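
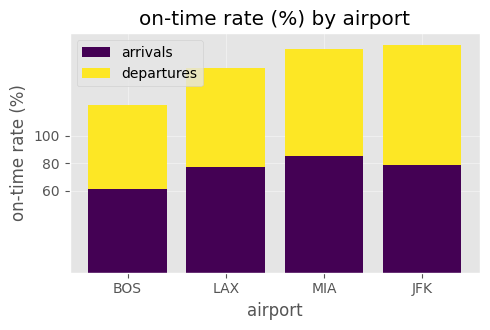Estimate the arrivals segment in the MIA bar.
≈ 80

arrivals top ≈ 80, bottom ≈ 0; segment ≈ 80.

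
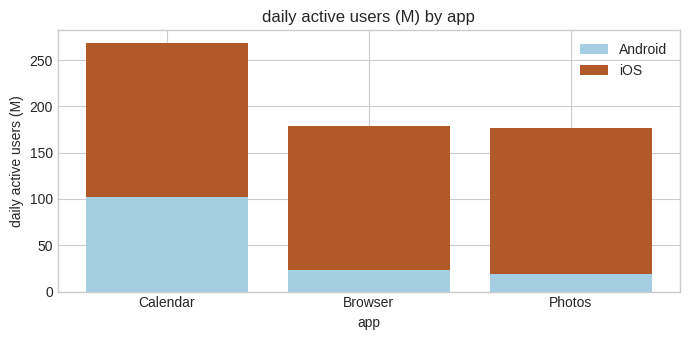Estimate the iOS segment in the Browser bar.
≈ 150

iOS top ≈ 175, bottom ≈ 25; segment ≈ 150.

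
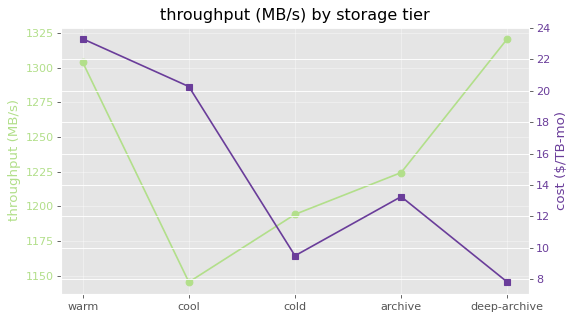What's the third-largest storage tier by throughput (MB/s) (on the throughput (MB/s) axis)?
archive

Top 4 (on the throughput (MB/s) axis): deep-archive ≈ 1320, warm ≈ 1300, archive ≈ 1220, cold ≈ 1200.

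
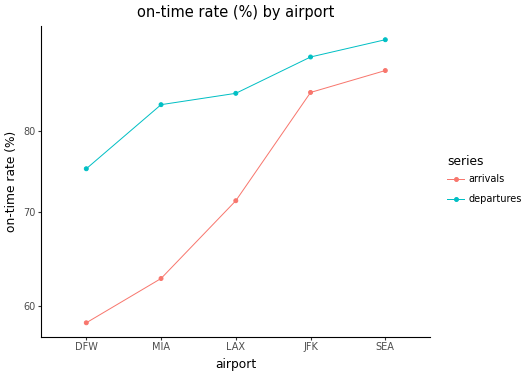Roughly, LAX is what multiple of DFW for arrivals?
LAX ≈ 70, DFW ≈ 60; 70/60 ≈ 1.17.

≈ 1.17×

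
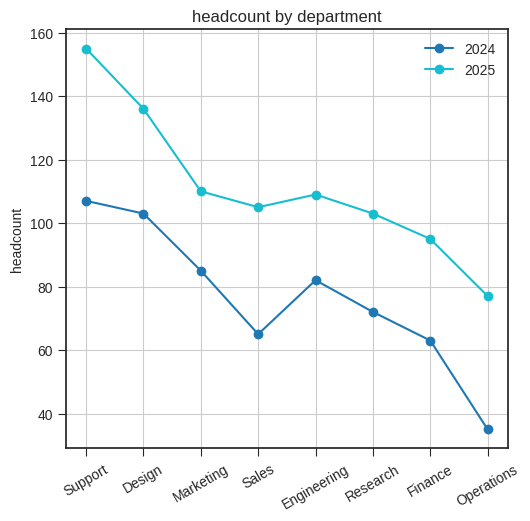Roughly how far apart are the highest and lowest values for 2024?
≈ 70

Max Support ≈ 110, min Operations ≈ 40; range ≈ 70.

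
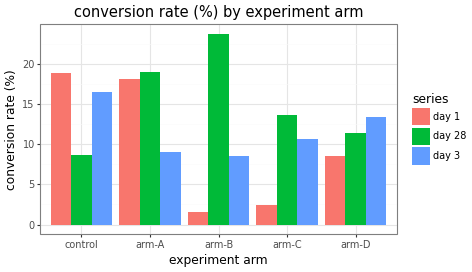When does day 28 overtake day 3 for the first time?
arm-A

control: day 28 ≈ 8 vs day 3 ≈ 16 (not yet); arm-A: day 28 ≈ 18 vs day 3 ≈ 10 (first crossover).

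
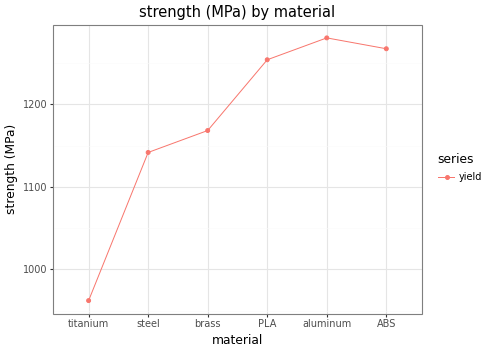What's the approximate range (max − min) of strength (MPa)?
Max aluminum ≈ 1300, min titanium ≈ 950; range ≈ 350.

≈ 350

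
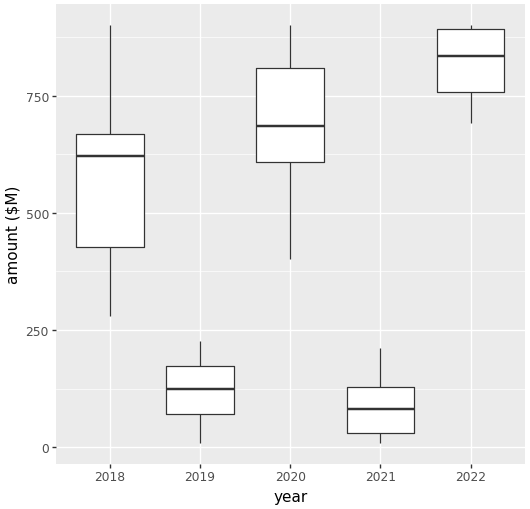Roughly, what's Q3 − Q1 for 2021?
Q3 ≈ 100, Q1 ≈ 0; IQR ≈ 100.

≈ 100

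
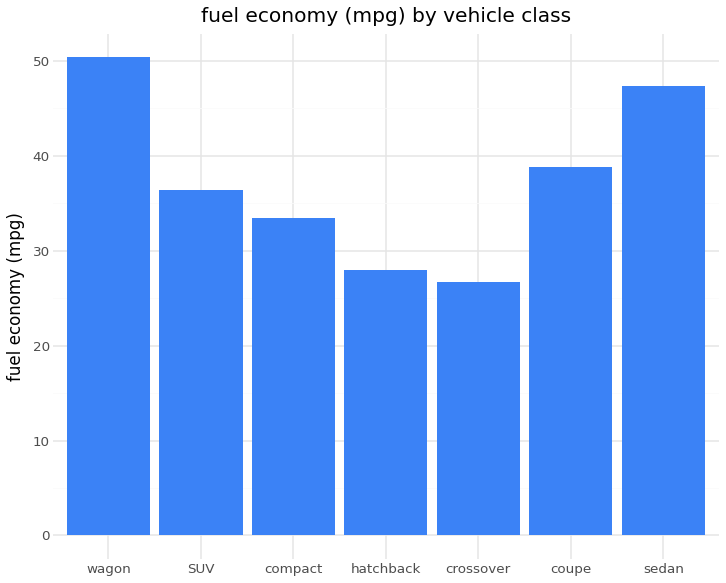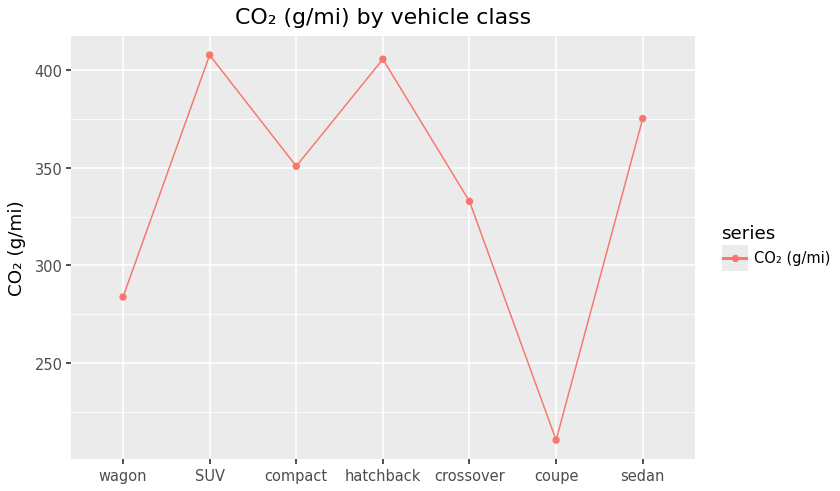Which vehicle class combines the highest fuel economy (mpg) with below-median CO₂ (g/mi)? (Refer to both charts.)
Chart 2 median CO₂ (g/mi) ≈ 350; below-median vehicle classes: wagon, crossover, coupe. Among those, wagon has the highest fuel economy (mpg) (≈ 50).

wagon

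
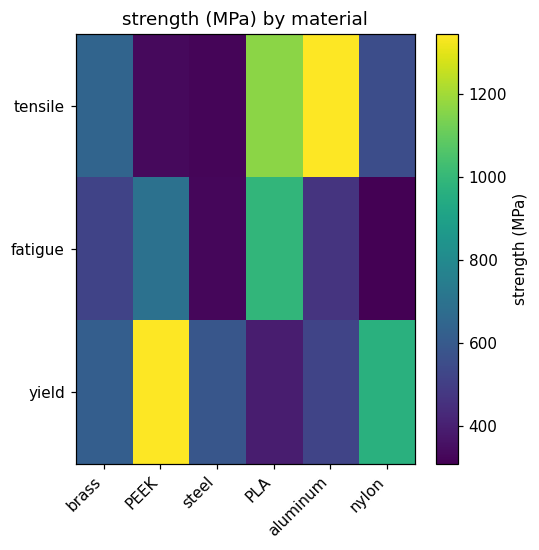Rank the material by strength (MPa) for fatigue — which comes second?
Top 3 for fatigue: PLA ≈ 1000, PEEK ≈ 700, brass ≈ 500.

PEEK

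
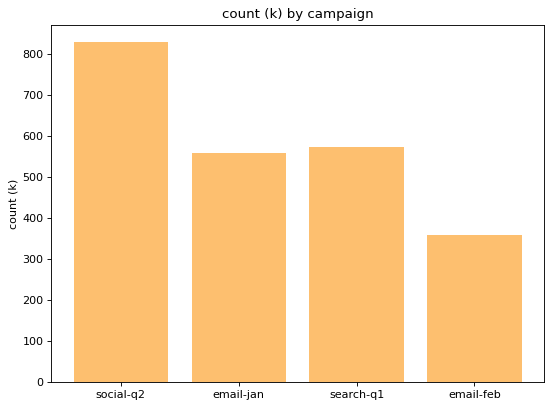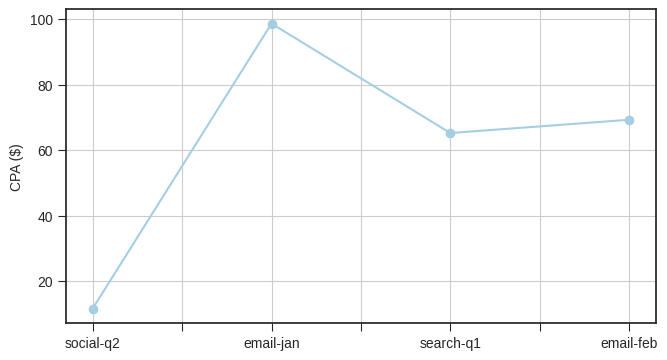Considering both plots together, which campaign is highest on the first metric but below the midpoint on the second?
Chart 2 median CPA ($) ≈ 70; below-median campaigns: social-q2, search-q1. Among those, social-q2 has the highest count (k) (≈ 800).

social-q2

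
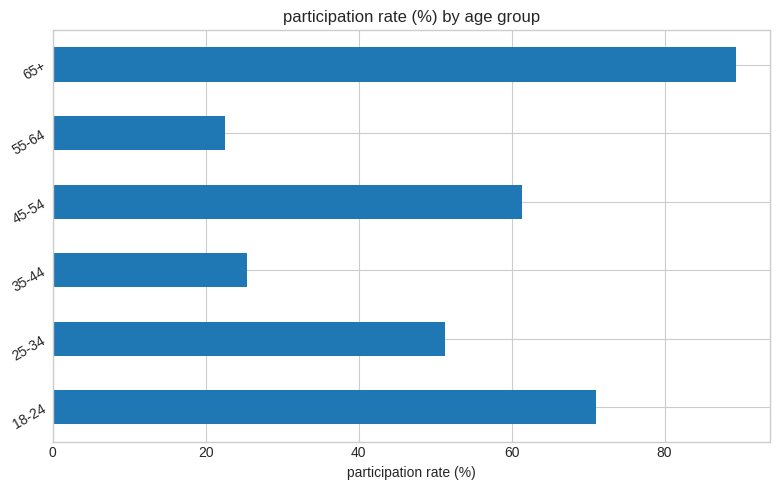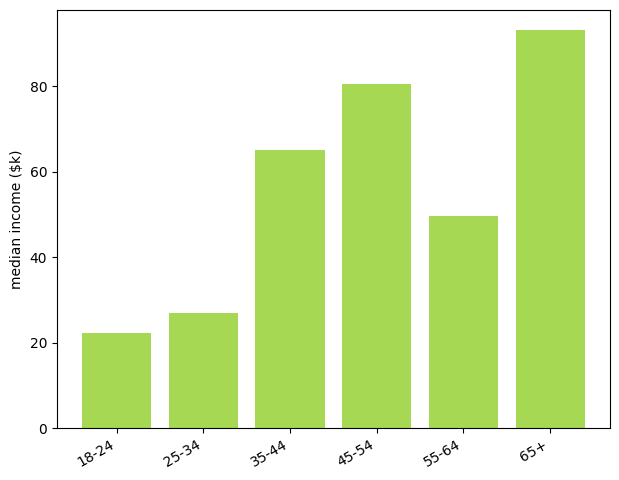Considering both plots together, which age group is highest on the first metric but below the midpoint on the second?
Chart 2 median median income ($k) ≈ 60; below-median age groups: 18-24, 25-34, 55-64. Among those, 18-24 has the highest participation rate (%) (≈ 70).

18-24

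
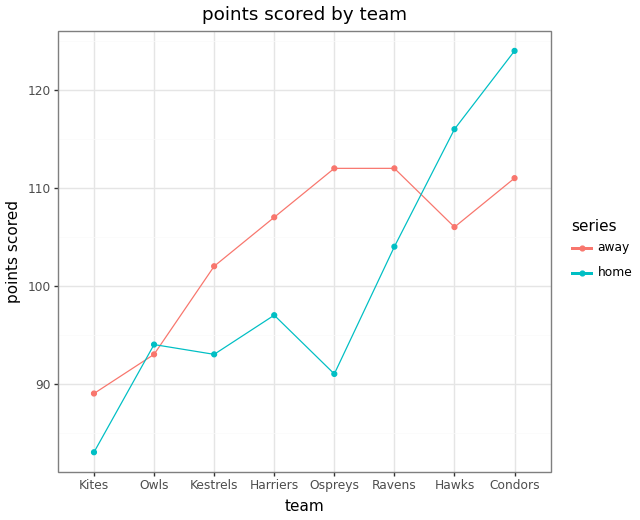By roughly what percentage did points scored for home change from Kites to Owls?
Kites ≈ 85, Owls ≈ 95; (95 − 85) / 85 ≈ +11.8%.

≈ +11.8%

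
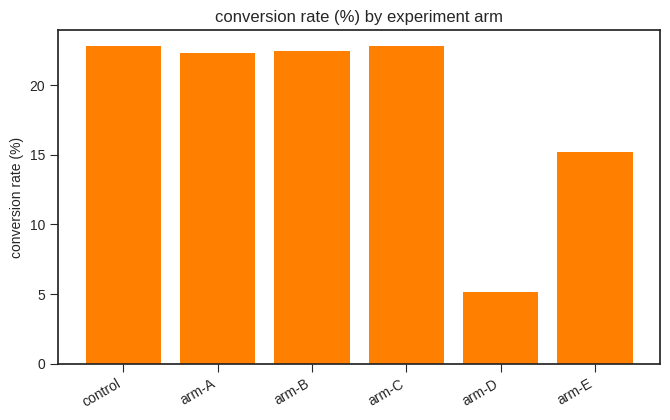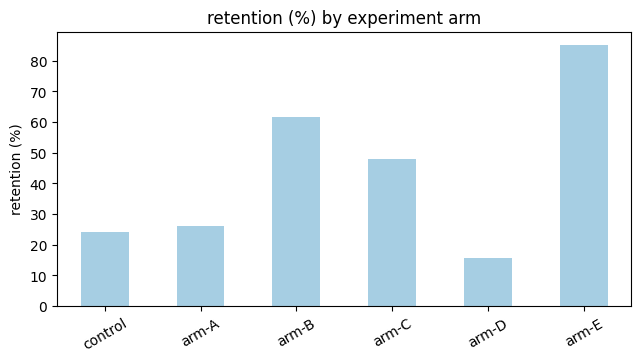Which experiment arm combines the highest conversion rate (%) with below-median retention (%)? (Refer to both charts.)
control

Chart 2 median retention (%) ≈ 40; below-median experiment arms: control, arm-A, arm-D. Among those, control has the highest conversion rate (%) (≈ 25).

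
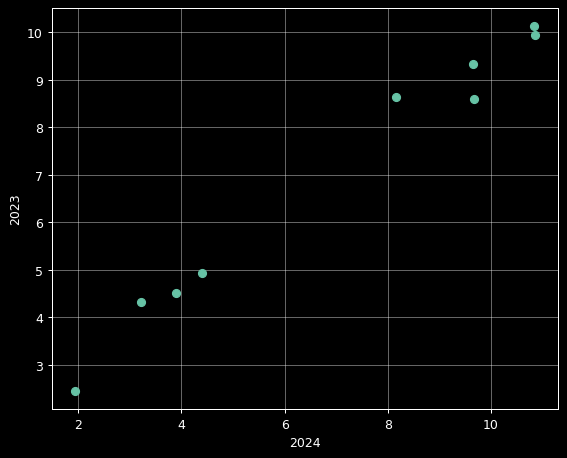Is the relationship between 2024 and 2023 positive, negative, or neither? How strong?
Points are positively correlated; strong (|r| ≈ 1.0).

positive, strong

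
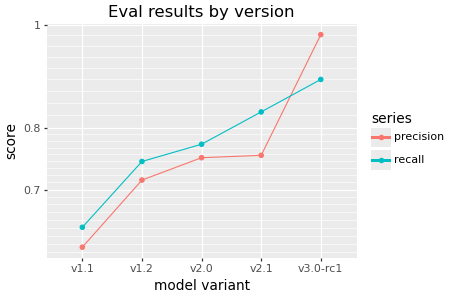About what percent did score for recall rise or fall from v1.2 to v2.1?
v1.2 ≈ 0.75, v2.1 ≈ 0.85; (0.85 − 0.75) / 0.75 ≈ +13.3%.

≈ +13.3%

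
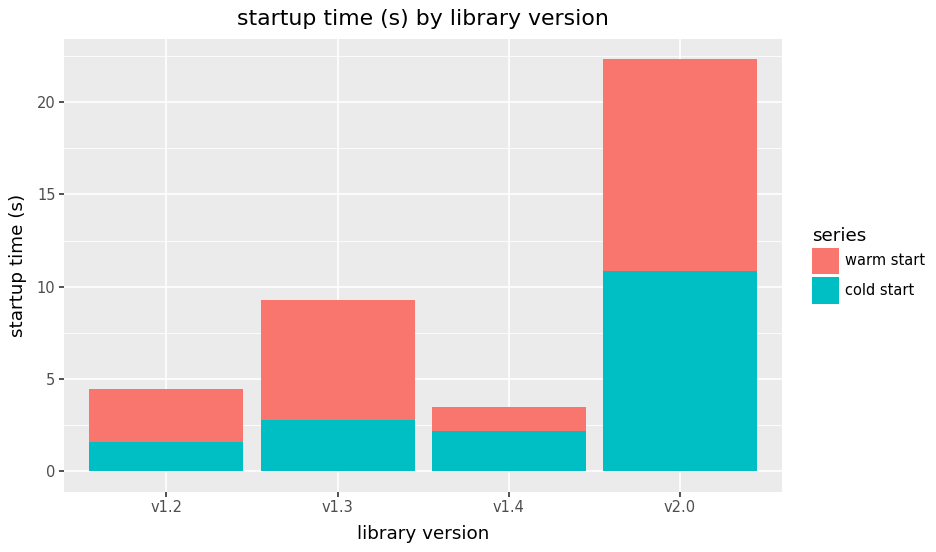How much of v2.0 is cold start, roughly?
cold start top ≈ 10, bottom ≈ 0; segment ≈ 10.

≈ 10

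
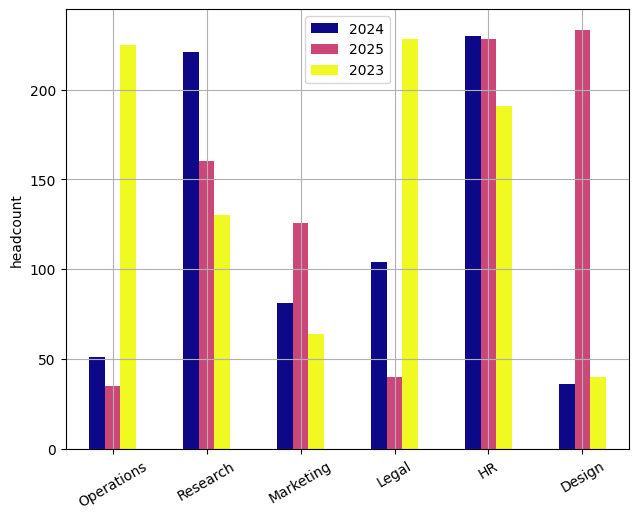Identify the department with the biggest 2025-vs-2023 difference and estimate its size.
Design, ≈ 200

Design: 2025 ≈ 240, 2023 ≈ 40 → gap ≈ 200. Next-largest (Operations) is only ≈ 180.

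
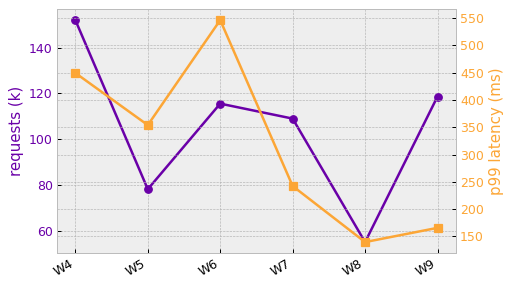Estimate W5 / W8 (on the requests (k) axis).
W5 ≈ 80, W8 ≈ 60; 80/60 ≈ 1.33.

≈ 1.33×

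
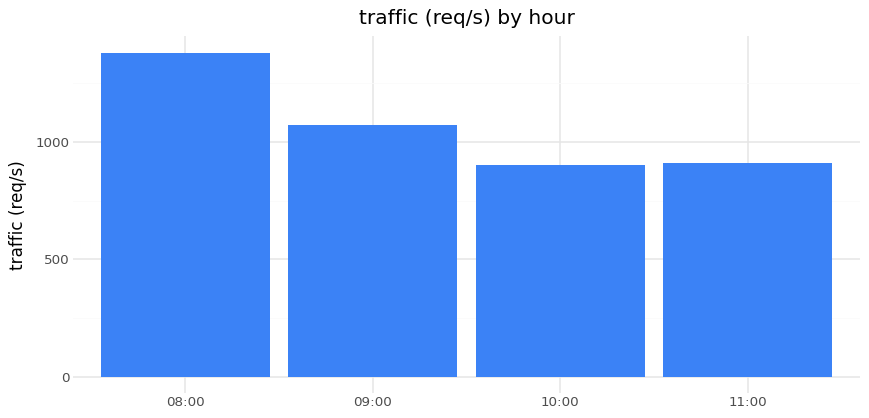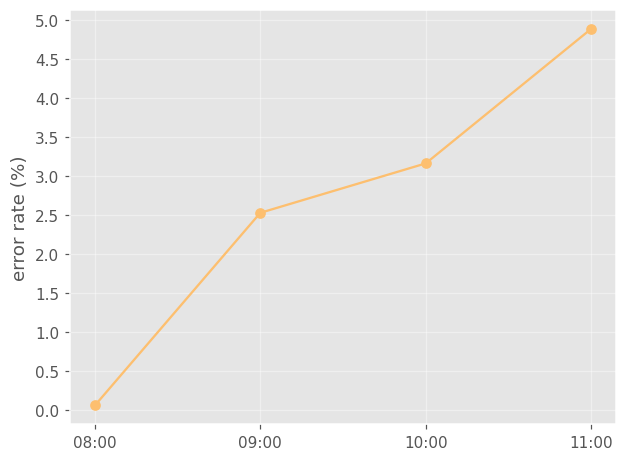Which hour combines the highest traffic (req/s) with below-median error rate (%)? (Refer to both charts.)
Chart 2 median error rate (%) ≈ 3; below-median hours: 08:00, 09:00. Among those, 08:00 has the highest traffic (req/s) (≈ 1400).

08:00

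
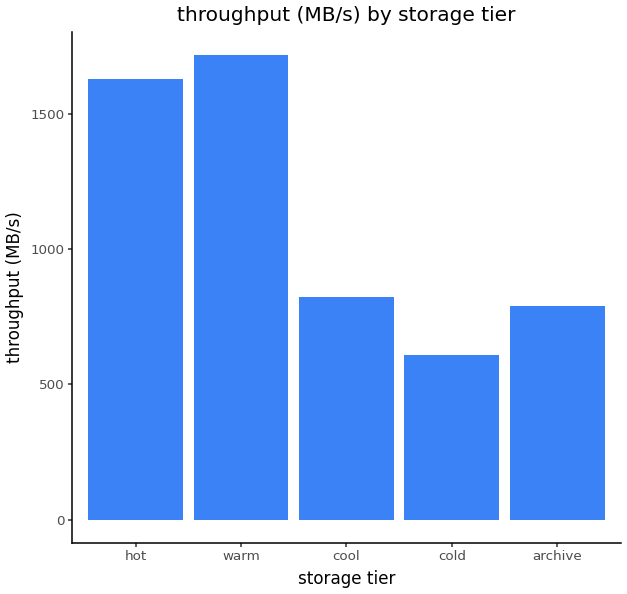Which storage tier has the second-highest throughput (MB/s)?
Top 3: warm ≈ 1800, hot ≈ 1600, cool ≈ 800.

hot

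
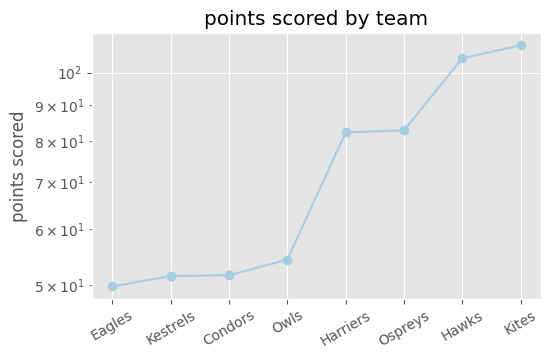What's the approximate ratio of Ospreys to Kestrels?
≈ 1.7×

Ospreys ≈ 85, Kestrels ≈ 50; 85/50 ≈ 1.7.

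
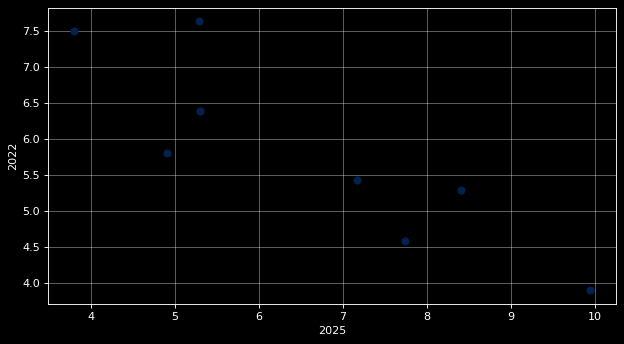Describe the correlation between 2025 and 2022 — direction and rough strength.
Points are negatively correlated; strong (|r| ≈ 0.9).

negative, strong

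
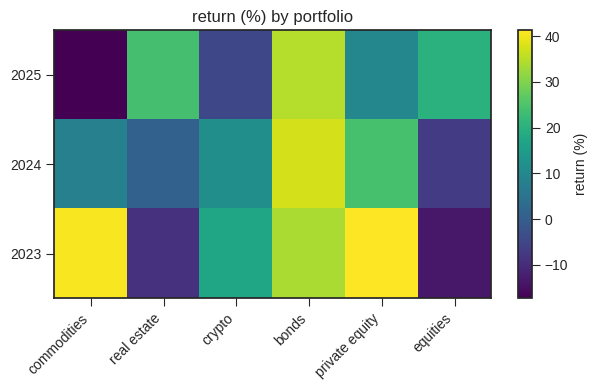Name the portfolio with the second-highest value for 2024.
Top 3 for 2024: bonds ≈ 35, private equity ≈ 25, crypto ≈ 10.

private equity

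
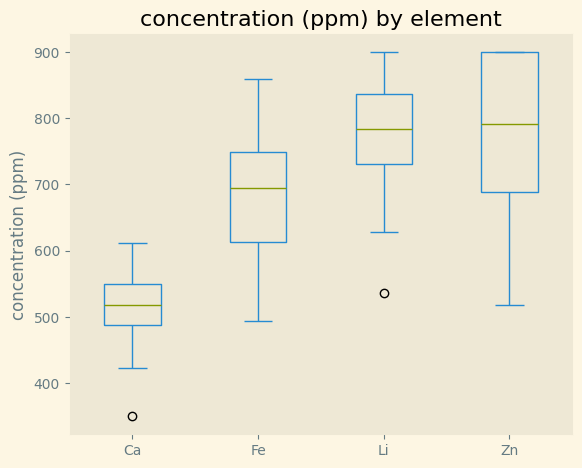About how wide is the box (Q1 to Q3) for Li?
≈ 100

Q3 ≈ 850, Q1 ≈ 750; IQR ≈ 100.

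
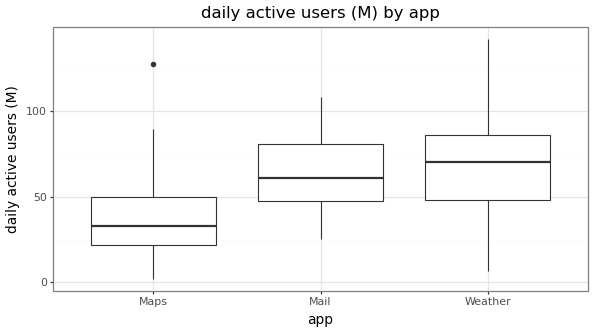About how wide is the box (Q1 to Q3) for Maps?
Q3 ≈ 50, Q1 ≈ 20; IQR ≈ 30.

≈ 30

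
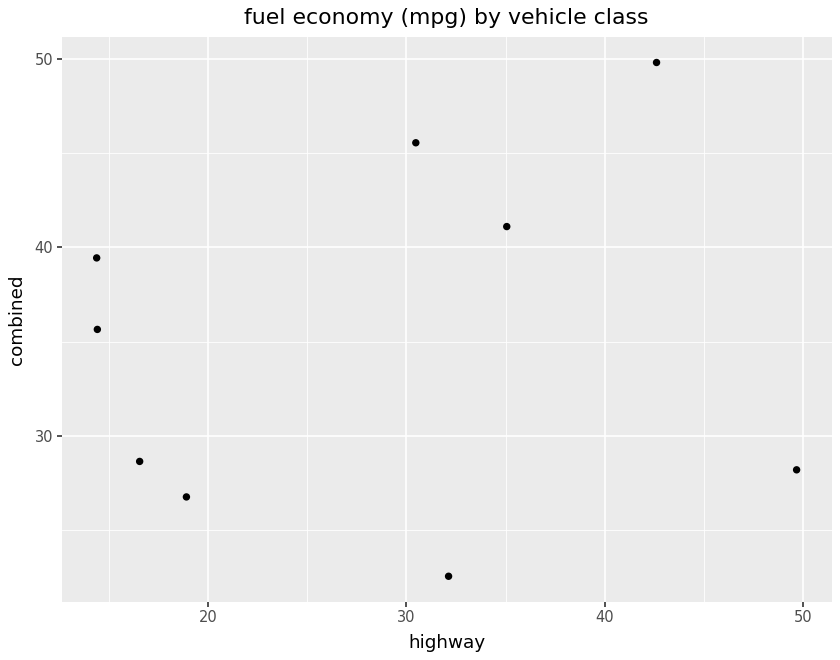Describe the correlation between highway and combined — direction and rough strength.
Points are roughly uncorrelated; weak (|r| ≈ 0.2).

no clear correlation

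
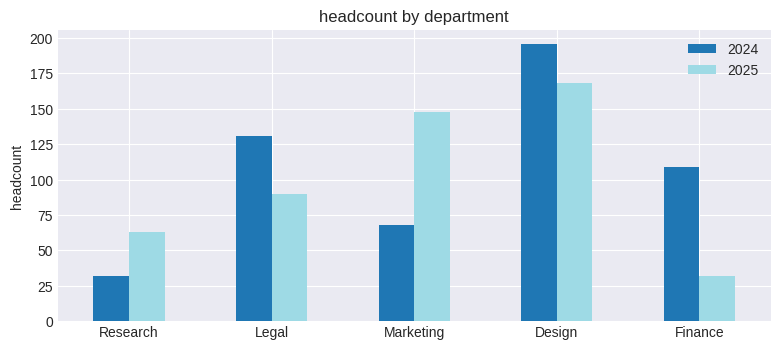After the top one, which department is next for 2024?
Legal

Top 3 for 2024: Design ≈ 200, Legal ≈ 140, Finance ≈ 100.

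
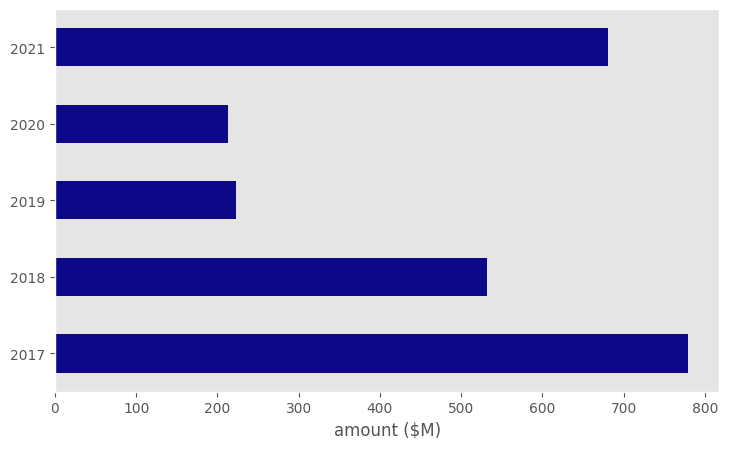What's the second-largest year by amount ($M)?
2021

Top 3: 2017 ≈ 800, 2021 ≈ 700, 2018 ≈ 500.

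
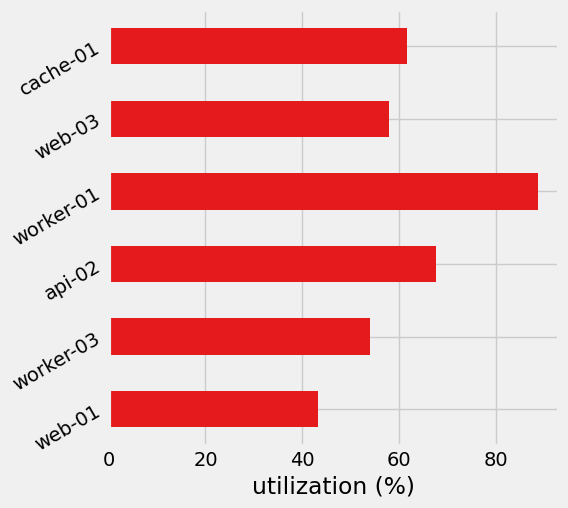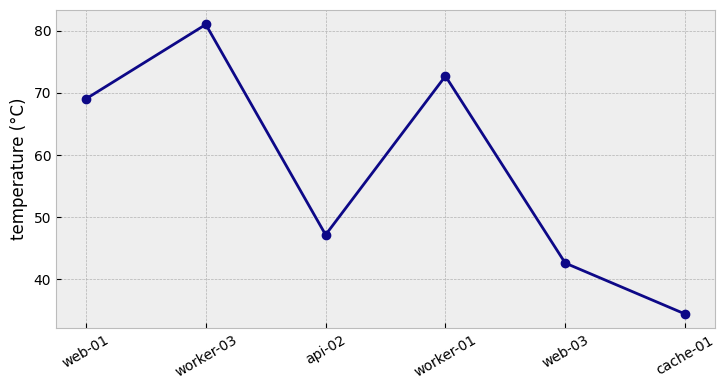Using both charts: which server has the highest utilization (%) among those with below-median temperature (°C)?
api-02

Chart 2 median temperature (°C) ≈ 60; below-median servers: api-02, web-03, cache-01. Among those, api-02 has the highest utilization (%) (≈ 70).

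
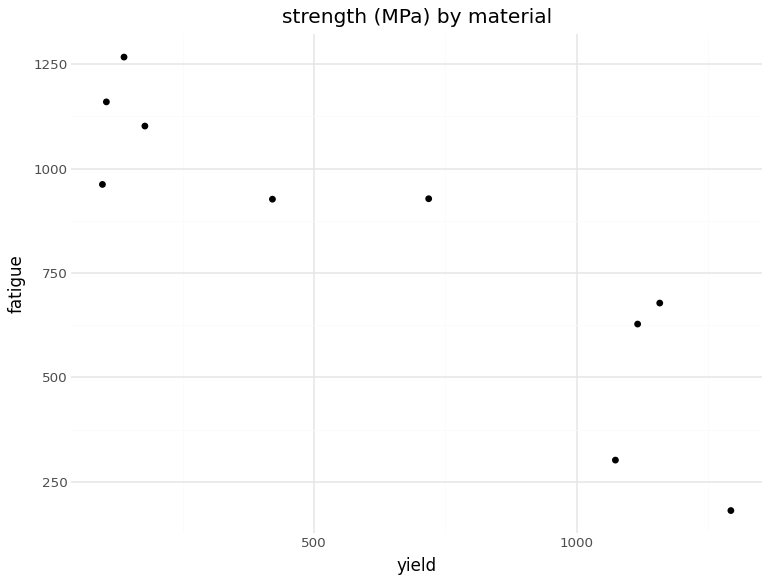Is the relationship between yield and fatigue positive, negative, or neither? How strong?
Points are negatively correlated; strong (|r| ≈ 0.9).

negative, strong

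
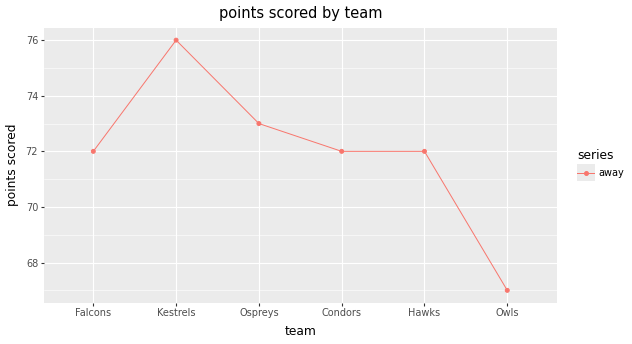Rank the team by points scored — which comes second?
Ospreys

Top 3: Kestrels ≈ 76, Ospreys ≈ 73, Hawks ≈ 72.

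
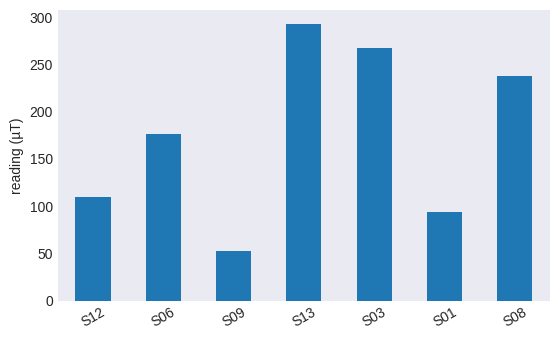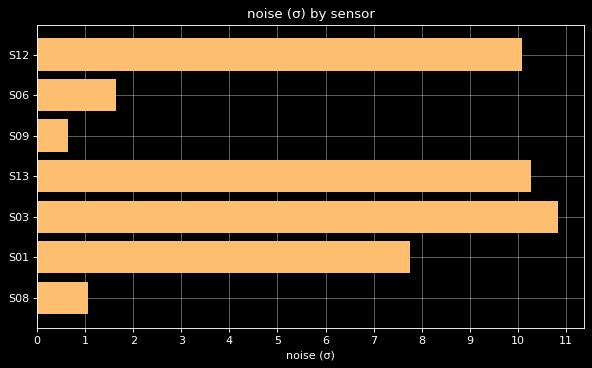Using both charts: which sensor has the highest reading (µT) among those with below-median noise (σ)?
Chart 2 median noise (σ) ≈ 8; below-median sensors: S06, S09, S08. Among those, S08 has the highest reading (µT) (≈ 250).

S08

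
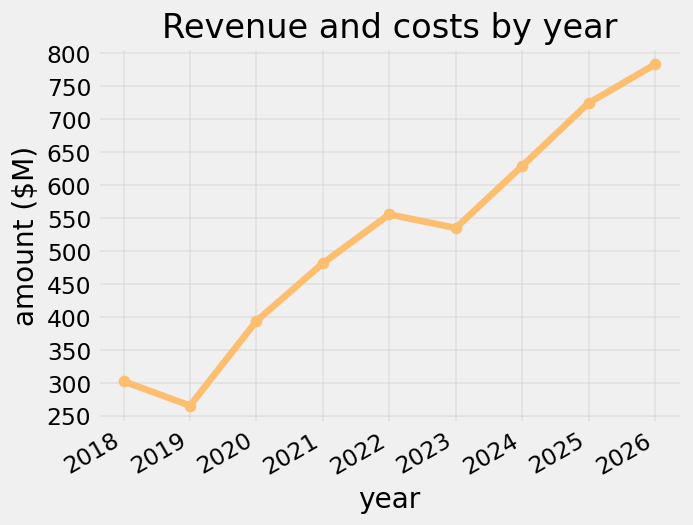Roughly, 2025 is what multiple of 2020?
≈ 1.75×

2025 ≈ 700, 2020 ≈ 400; 700/400 ≈ 1.75.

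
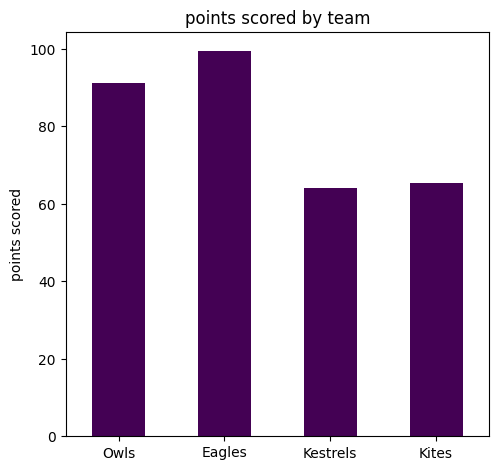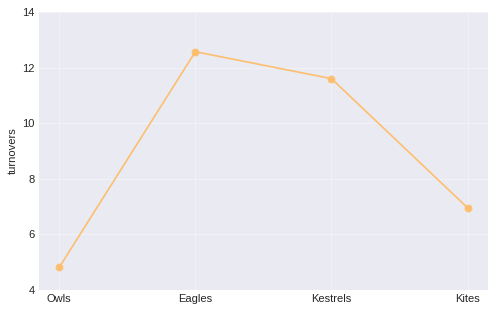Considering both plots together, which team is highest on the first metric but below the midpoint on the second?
Owls

Chart 2 median turnovers ≈ 10; below-median teams: Owls, Kites. Among those, Owls has the highest points scored (≈ 90).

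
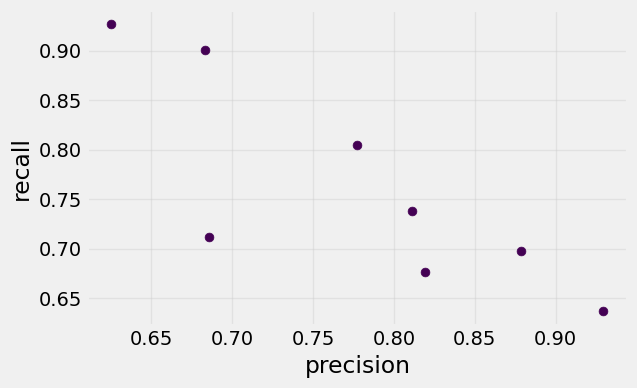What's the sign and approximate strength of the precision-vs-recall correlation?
Points are negatively correlated; strong (|r| ≈ 0.8).

negative, strong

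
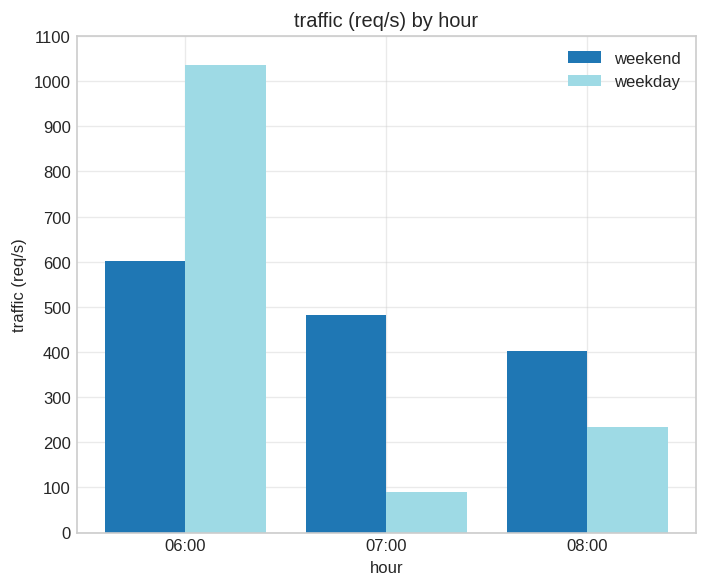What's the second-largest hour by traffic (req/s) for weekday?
08:00

Top 3 for weekday: 06:00 ≈ 1000, 08:00 ≈ 200, 07:00 ≈ 100.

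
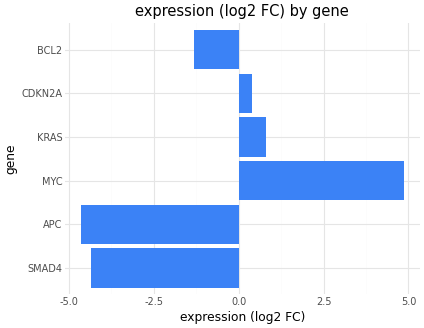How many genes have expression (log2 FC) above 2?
1

Above 2: MYC.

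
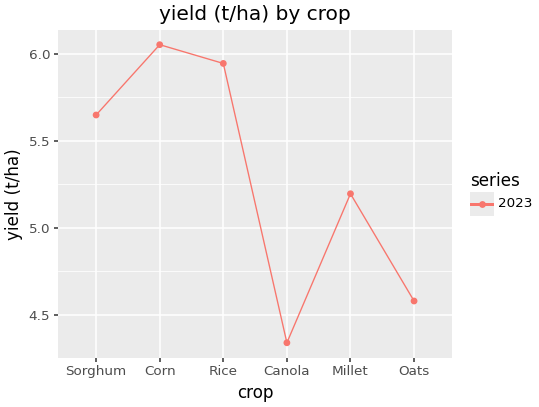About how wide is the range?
≈ 1.6

Max Corn ≈ 6.0, min Canola ≈ 4.4; range ≈ 1.6.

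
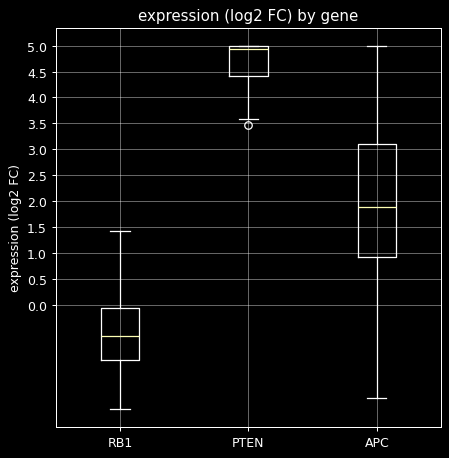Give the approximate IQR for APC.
Q3 ≈ 3.0, Q1 ≈ 1.0; IQR ≈ 2.0.

≈ 2.0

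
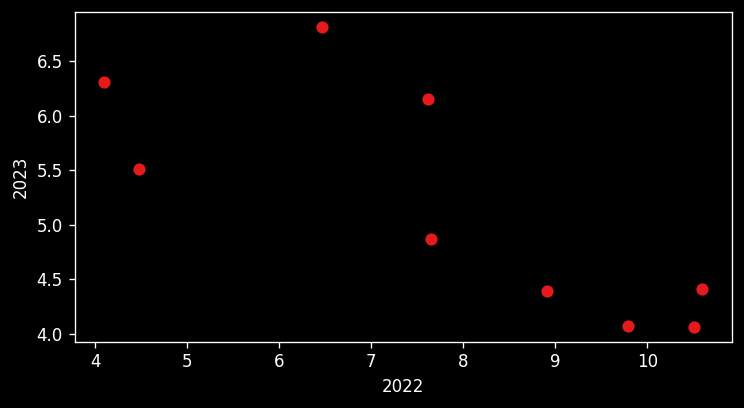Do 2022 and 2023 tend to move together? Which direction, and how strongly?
Points are negatively correlated; strong (|r| ≈ 0.8).

negative, strong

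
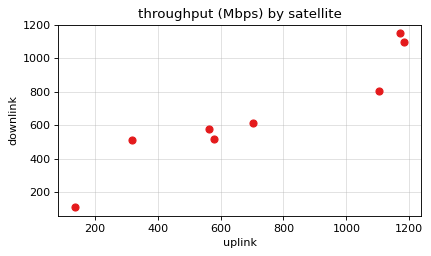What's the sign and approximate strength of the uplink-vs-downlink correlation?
Points are positively correlated; strong (|r| ≈ 0.9).

positive, strong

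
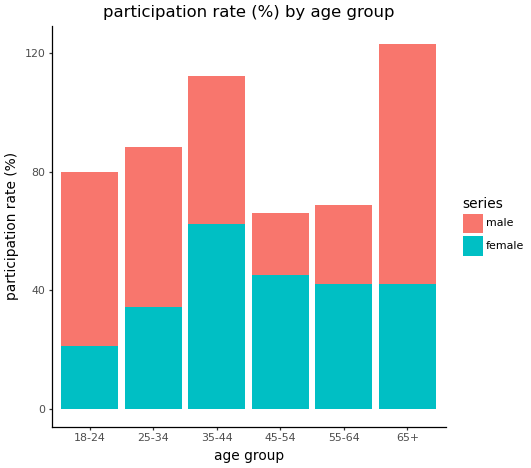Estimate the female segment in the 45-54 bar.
female top ≈ 40, bottom ≈ 0; segment ≈ 40.

≈ 40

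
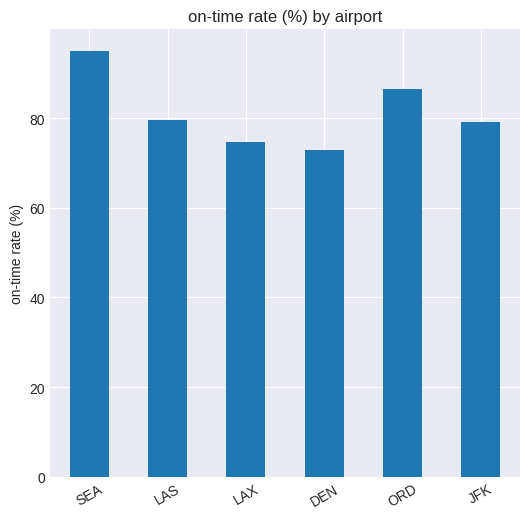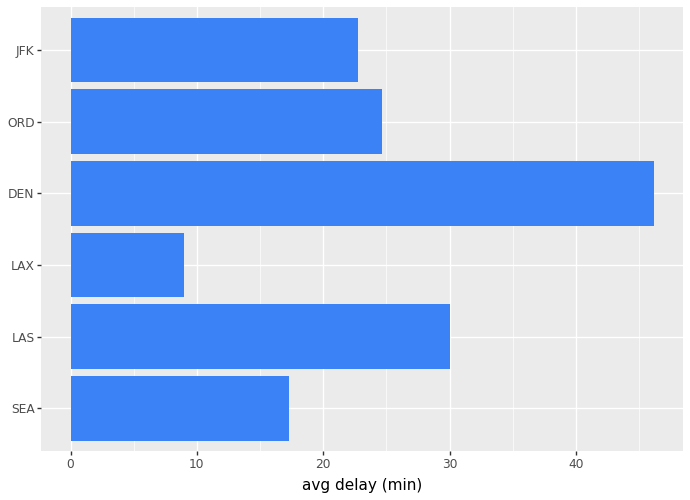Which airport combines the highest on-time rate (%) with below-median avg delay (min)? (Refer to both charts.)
Chart 2 median avg delay (min) ≈ 25; below-median airports: SEA, LAX, JFK. Among those, SEA has the highest on-time rate (%) (≈ 100).

SEA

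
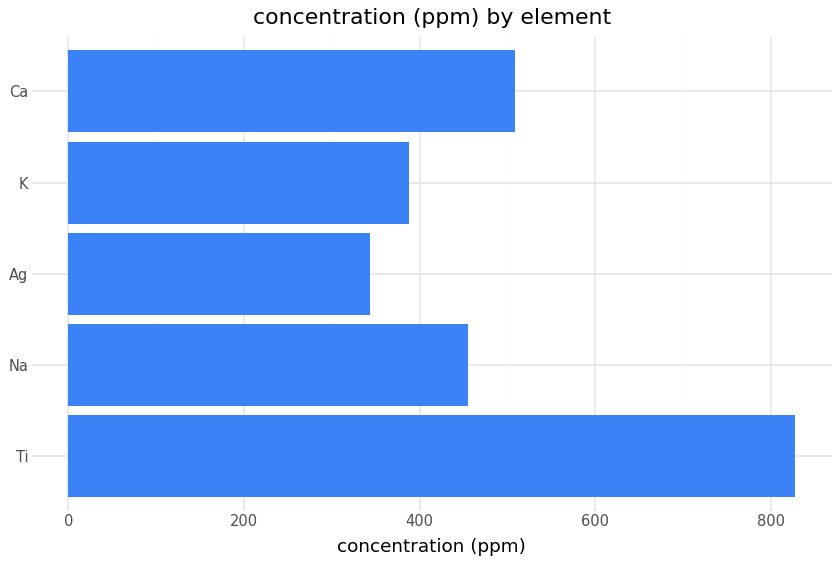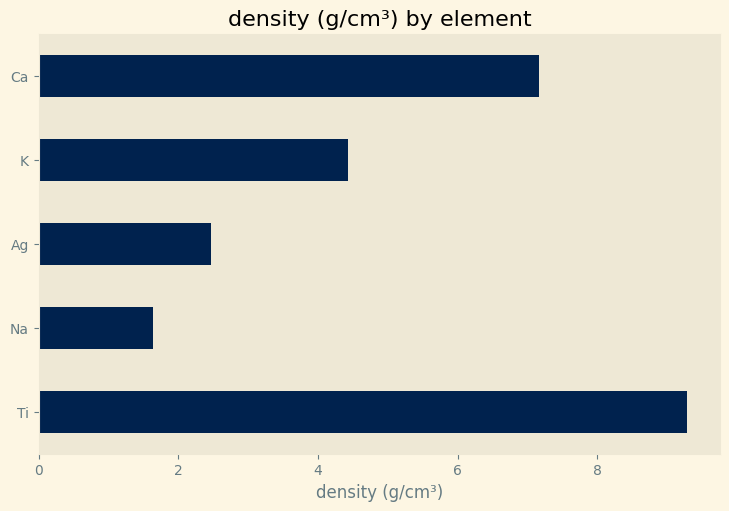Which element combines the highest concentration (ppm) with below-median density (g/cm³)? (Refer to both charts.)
Na

Chart 2 median density (g/cm³) ≈ 4; below-median elements: Na, Ag. Among those, Na has the highest concentration (ppm) (≈ 500).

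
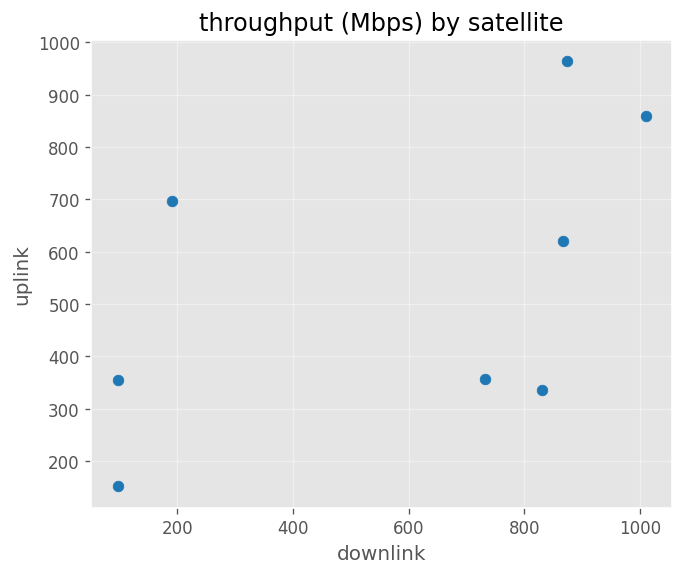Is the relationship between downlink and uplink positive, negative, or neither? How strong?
Points are positively correlated; moderate (|r| ≈ 0.5).

positive, moderate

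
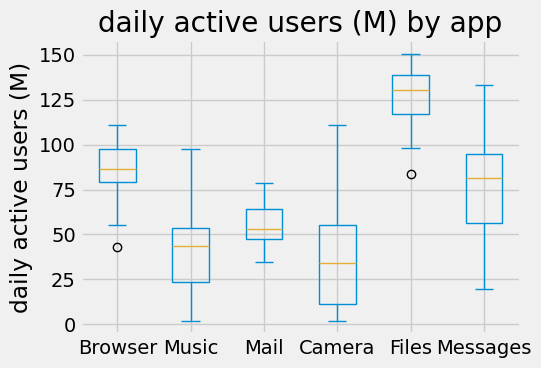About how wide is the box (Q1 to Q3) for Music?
Q3 ≈ 50, Q1 ≈ 20; IQR ≈ 30.

≈ 30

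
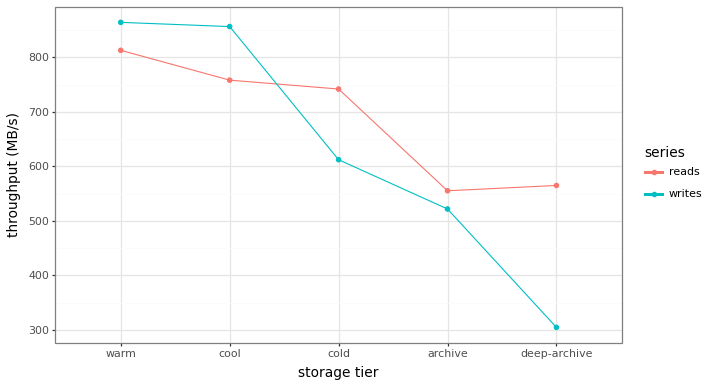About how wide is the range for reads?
≈ 250

Max warm ≈ 800, min archive ≈ 550; range ≈ 250.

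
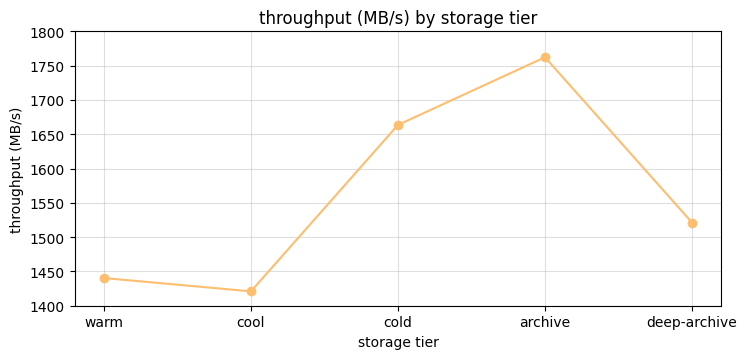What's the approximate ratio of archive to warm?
archive ≈ 1750, warm ≈ 1450; 1750/1450 ≈ 1.21.

≈ 1.21×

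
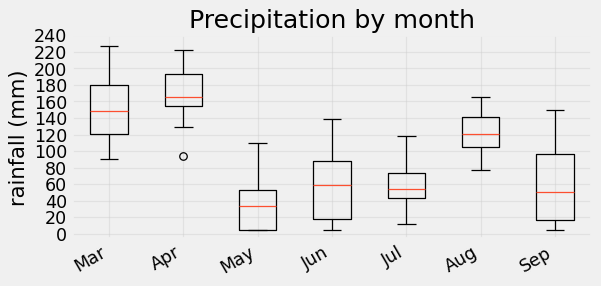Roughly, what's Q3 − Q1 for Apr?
≈ 40

Q3 ≈ 200, Q1 ≈ 160; IQR ≈ 40.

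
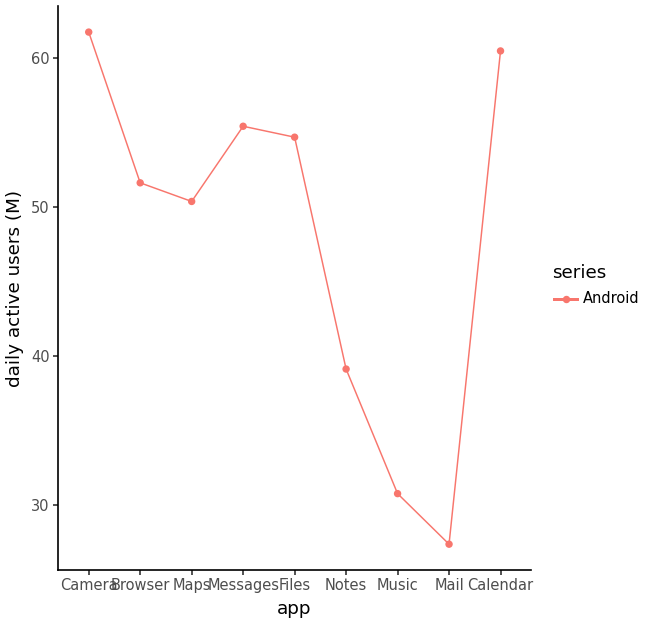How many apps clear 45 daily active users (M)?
6

Above 45: Camera, Browser, Maps, Messages, Files, Calendar.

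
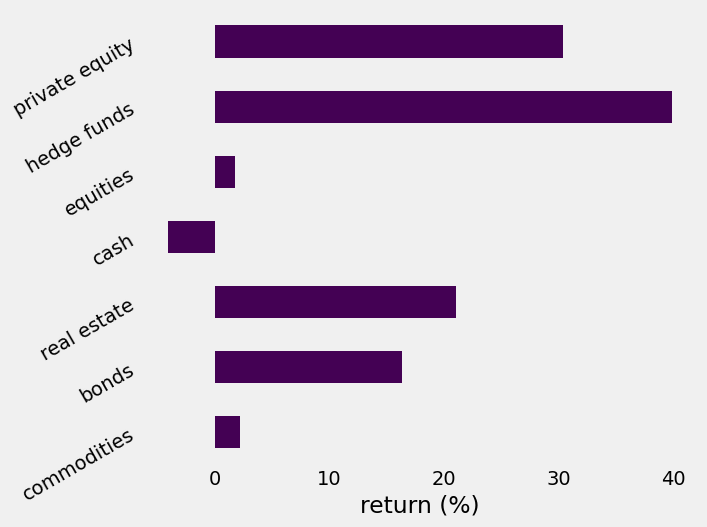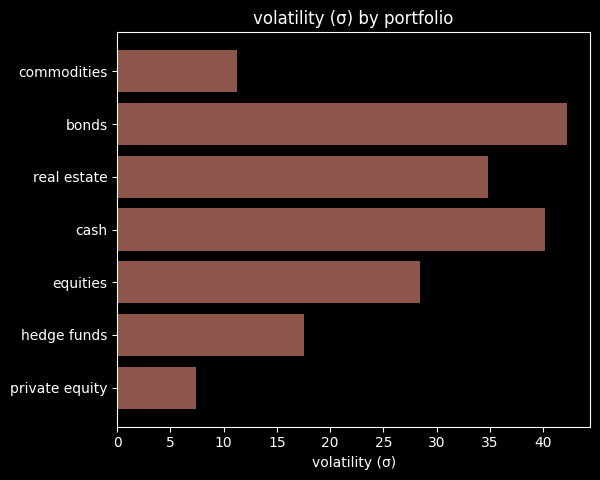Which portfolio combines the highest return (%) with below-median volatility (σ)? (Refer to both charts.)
Chart 2 median volatility (σ) ≈ 30; below-median portfolios: commodities, hedge funds, private equity. Among those, hedge funds has the highest return (%) (≈ 40).

hedge funds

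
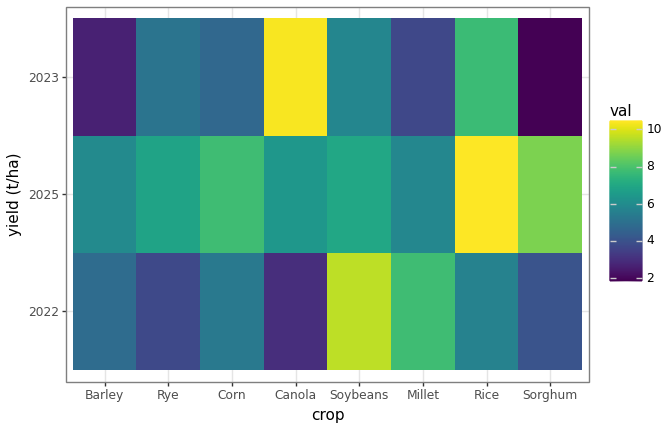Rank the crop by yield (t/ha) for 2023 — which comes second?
Rice

Top 3 for 2023: Canola ≈ 10, Rice ≈ 8, Soybeans ≈ 6.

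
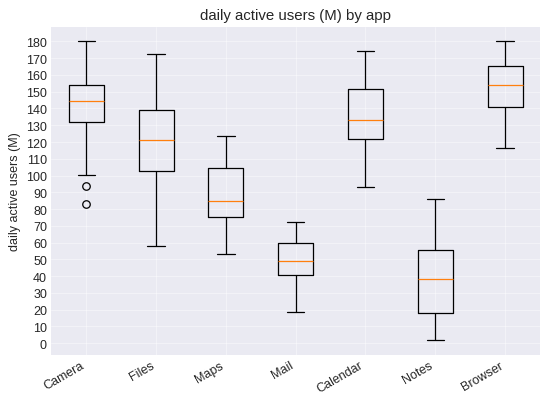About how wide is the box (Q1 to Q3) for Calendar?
≈ 30

Q3 ≈ 150, Q1 ≈ 120; IQR ≈ 30.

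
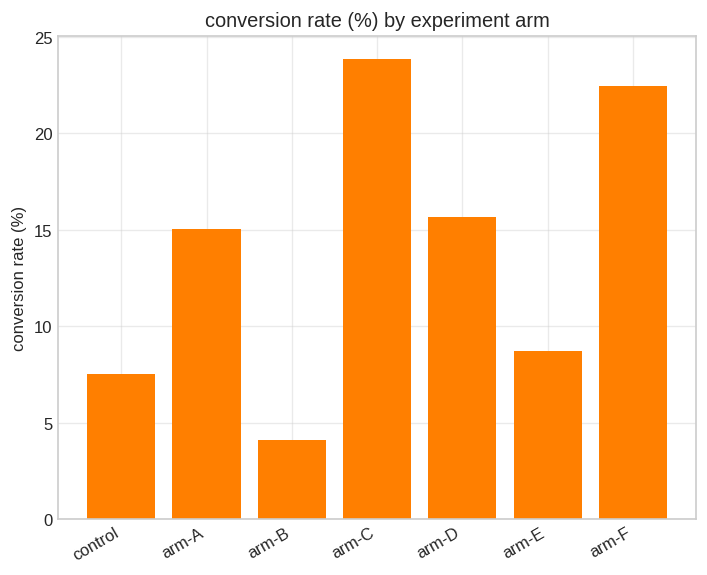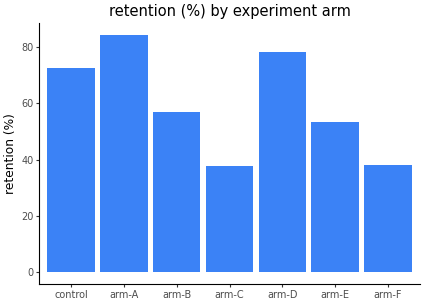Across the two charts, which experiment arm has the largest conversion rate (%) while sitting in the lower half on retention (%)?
Chart 2 median retention (%) ≈ 60; below-median experiment arms: arm-C, arm-E, arm-F. Among those, arm-C has the highest conversion rate (%) (≈ 25).

arm-C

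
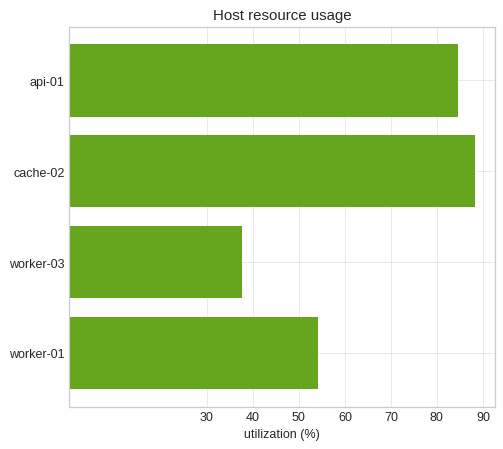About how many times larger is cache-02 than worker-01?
cache-02 ≈ 90, worker-01 ≈ 50; 90/50 ≈ 1.8.

≈ 1.8×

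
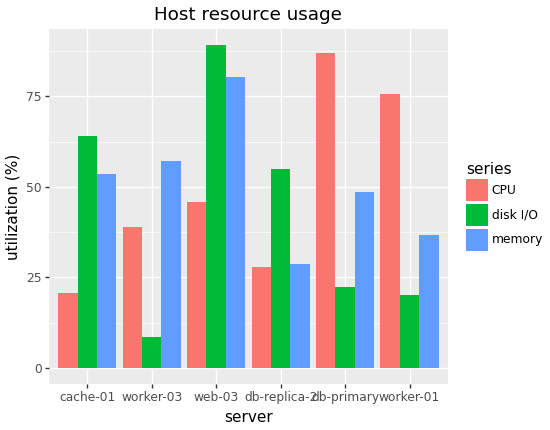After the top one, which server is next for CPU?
Top 3 for CPU: db-primary ≈ 90, worker-01 ≈ 80, web-03 ≈ 50.

worker-01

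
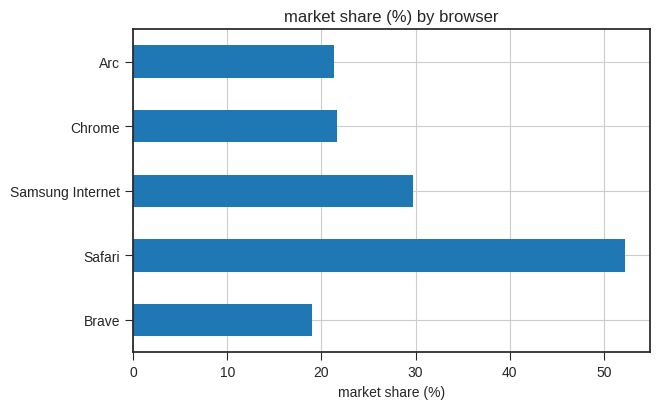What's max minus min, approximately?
Max Safari ≈ 50, min Brave ≈ 20; range ≈ 30.

≈ 30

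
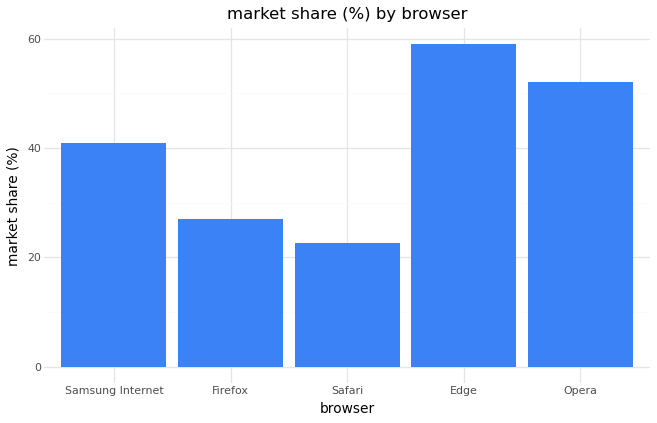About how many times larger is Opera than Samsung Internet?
Opera ≈ 50, Samsung Internet ≈ 40; 50/40 ≈ 1.25.

≈ 1.25×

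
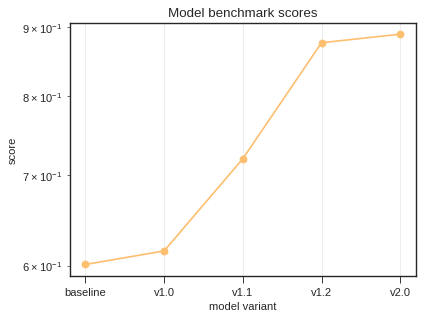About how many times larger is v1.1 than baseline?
v1.1 ≈ 0.70, baseline ≈ 0.60; 0.70/0.60 ≈ 1.17.

≈ 1.17×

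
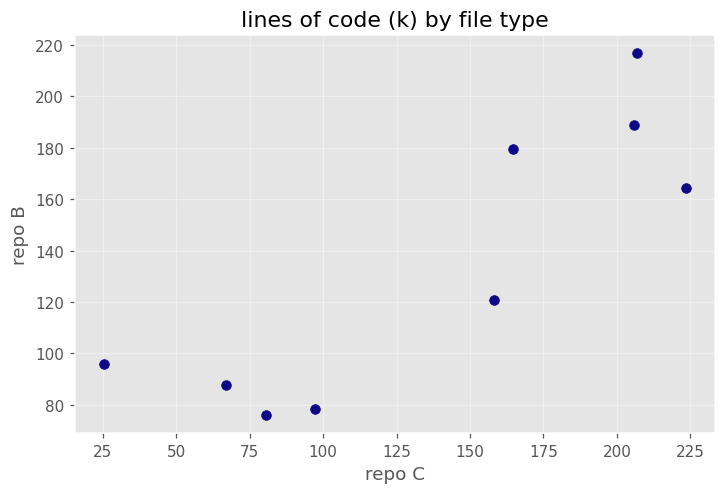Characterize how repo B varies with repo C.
Points are positively correlated; strong (|r| ≈ 0.9).

positive, strong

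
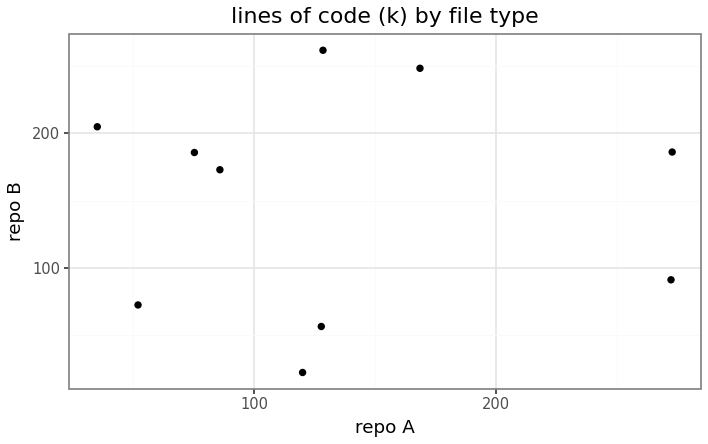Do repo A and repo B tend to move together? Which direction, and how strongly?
Points are roughly uncorrelated; weak (|r| ≈ 0.0).

no clear correlation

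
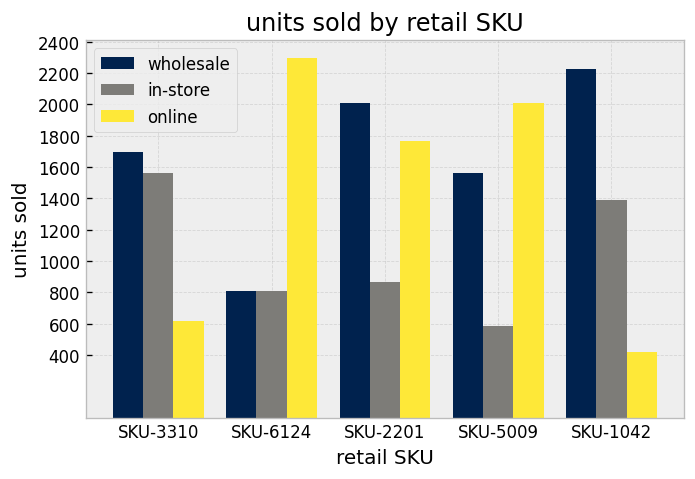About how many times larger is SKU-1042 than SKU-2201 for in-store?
≈ 1.75×

SKU-1042 ≈ 1400, SKU-2201 ≈ 800; 1400/800 ≈ 1.75.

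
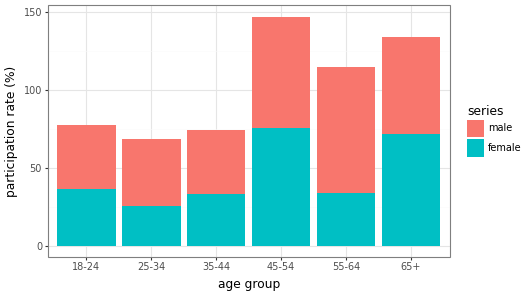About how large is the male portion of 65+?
≈ 60

male top ≈ 140, bottom ≈ 80; segment ≈ 60.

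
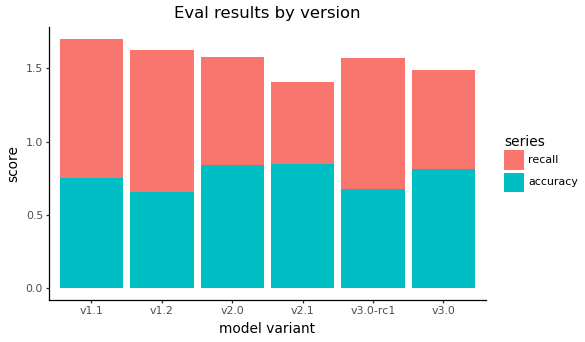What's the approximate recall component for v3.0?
≈ 0.6

recall top ≈ 1.4, bottom ≈ 0.8; segment ≈ 0.6.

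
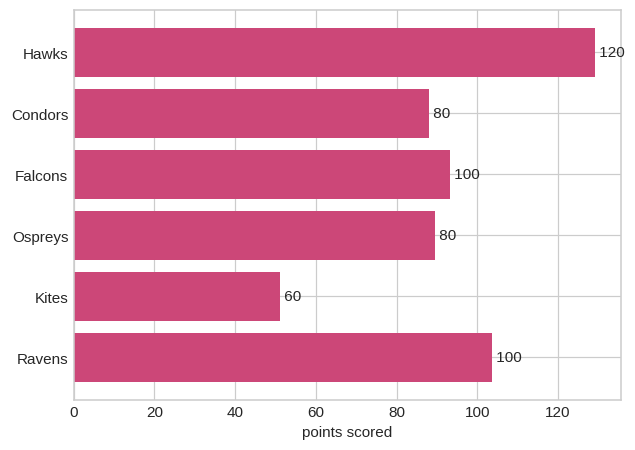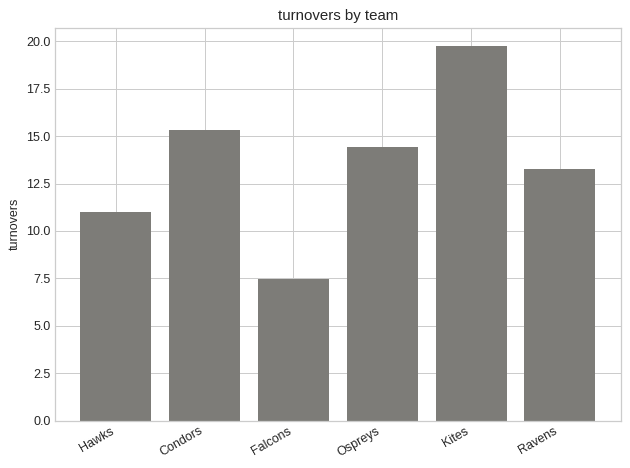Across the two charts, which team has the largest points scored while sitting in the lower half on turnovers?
Hawks

Chart 2 median turnovers ≈ 14; below-median teams: Hawks, Falcons, Ravens. Among those, Hawks has the highest points scored (≈ 120).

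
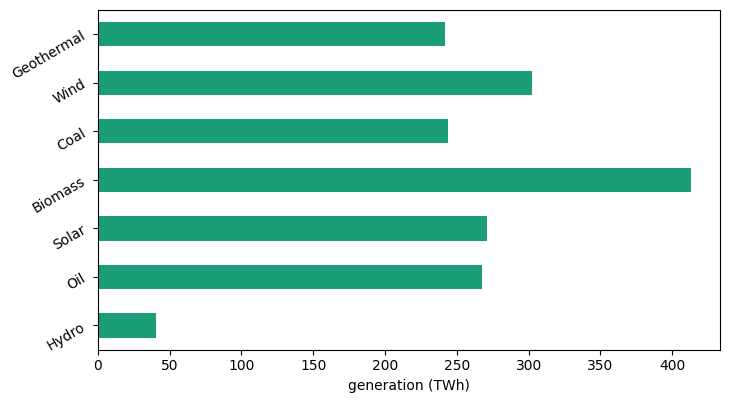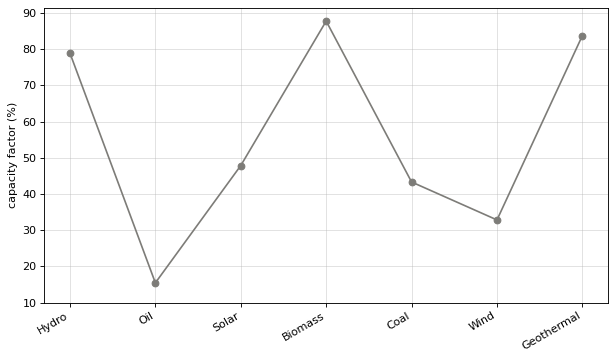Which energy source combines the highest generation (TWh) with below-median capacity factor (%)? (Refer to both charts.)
Chart 2 median capacity factor (%) ≈ 50; below-median energy sources: Oil, Coal, Wind. Among those, Wind has the highest generation (TWh) (≈ 300).

Wind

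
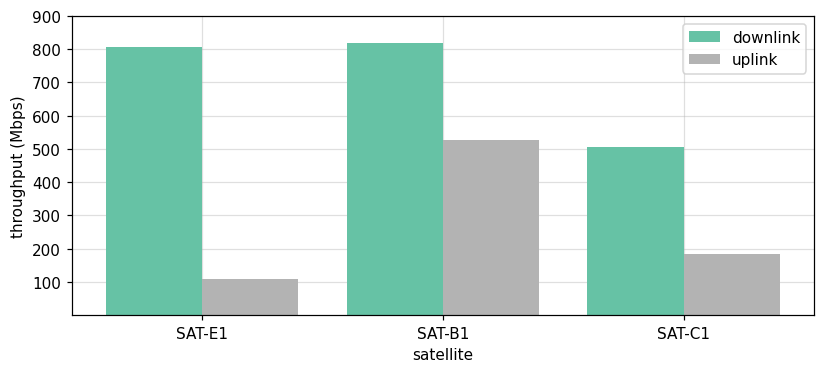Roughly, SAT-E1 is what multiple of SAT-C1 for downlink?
SAT-E1 ≈ 800, SAT-C1 ≈ 500; 800/500 ≈ 1.6.

≈ 1.6×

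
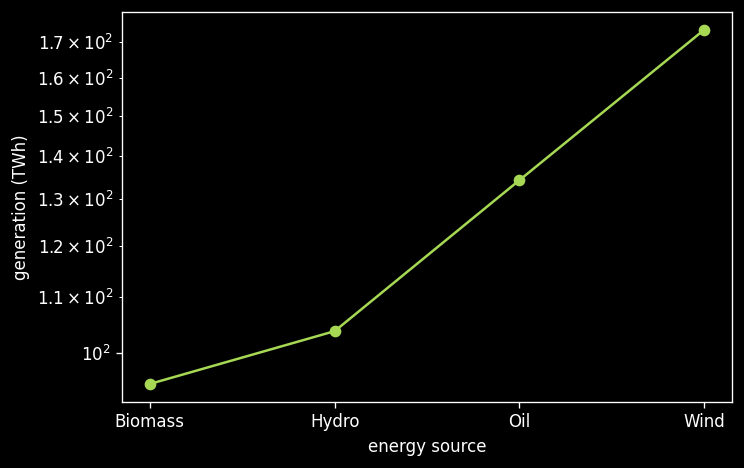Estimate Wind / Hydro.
≈ 1.7×

Wind ≈ 170, Hydro ≈ 100; 170/100 ≈ 1.7.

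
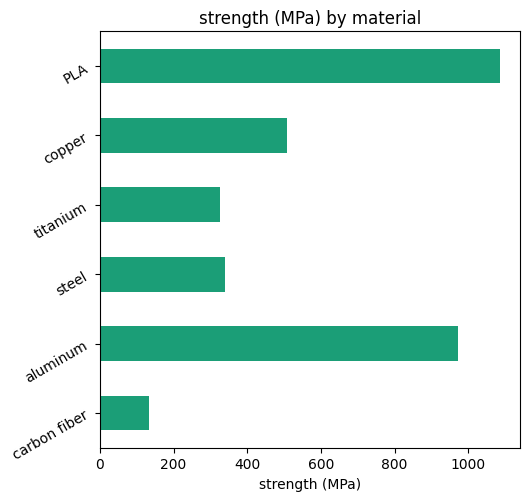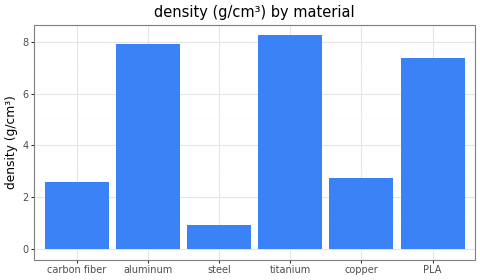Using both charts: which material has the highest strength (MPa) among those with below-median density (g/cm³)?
copper

Chart 2 median density (g/cm³) ≈ 5; below-median materials: carbon fiber, steel, copper. Among those, copper has the highest strength (MPa) (≈ 500).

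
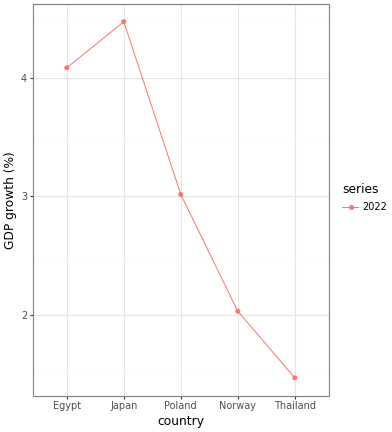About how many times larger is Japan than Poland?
≈ 1.5×

Japan ≈ 4.5, Poland ≈ 3.0; 4.5/3.0 ≈ 1.5.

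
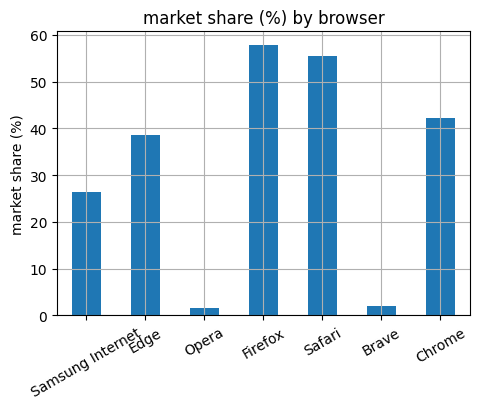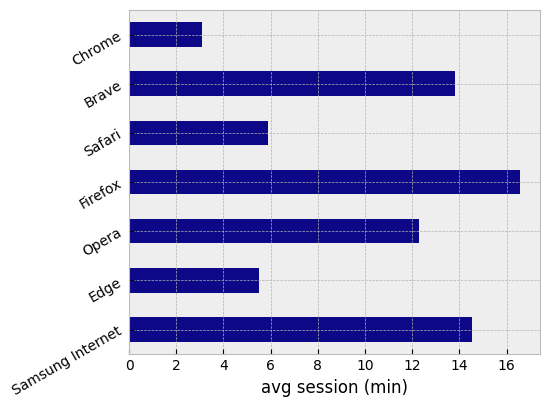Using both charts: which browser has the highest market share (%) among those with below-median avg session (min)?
Safari

Chart 2 median avg session (min) ≈ 12; below-median browsers: Edge, Safari, Chrome. Among those, Safari has the highest market share (%) (≈ 60).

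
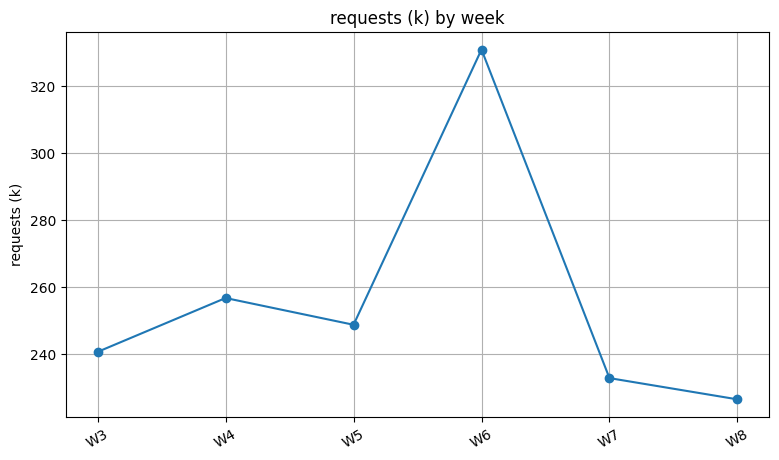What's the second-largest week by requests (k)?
W4

Top 3: W6 ≈ 330, W4 ≈ 260, W5 ≈ 250.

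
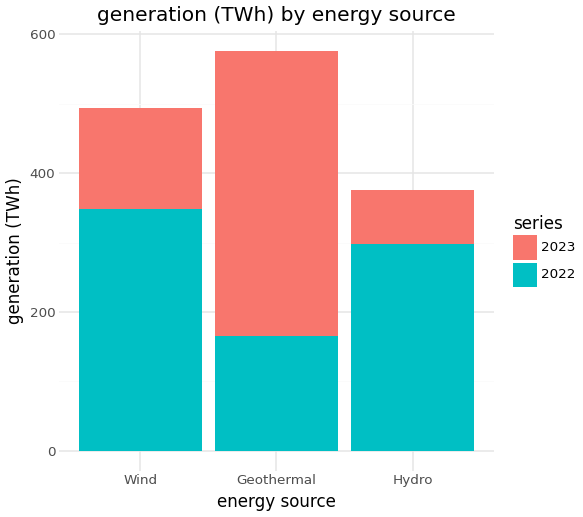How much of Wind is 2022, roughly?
2022 top ≈ 350, bottom ≈ 0; segment ≈ 350.

≈ 350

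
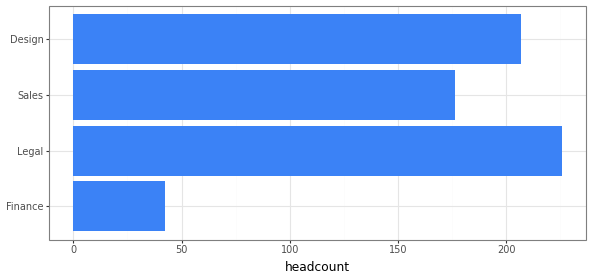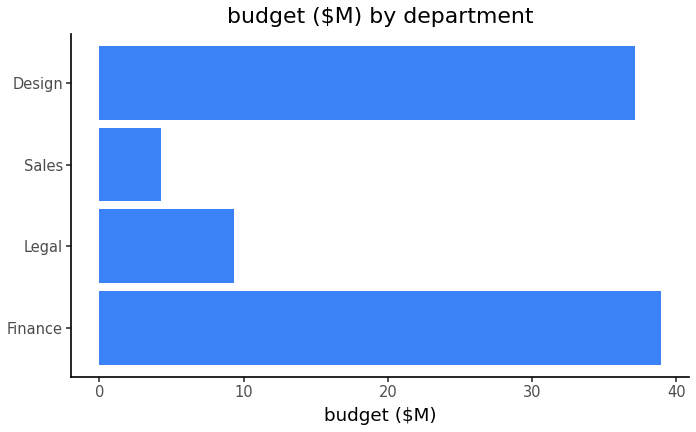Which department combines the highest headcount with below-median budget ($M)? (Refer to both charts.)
Legal

Chart 2 median budget ($M) ≈ 25; below-median departments: Legal, Sales. Among those, Legal has the highest headcount (≈ 225).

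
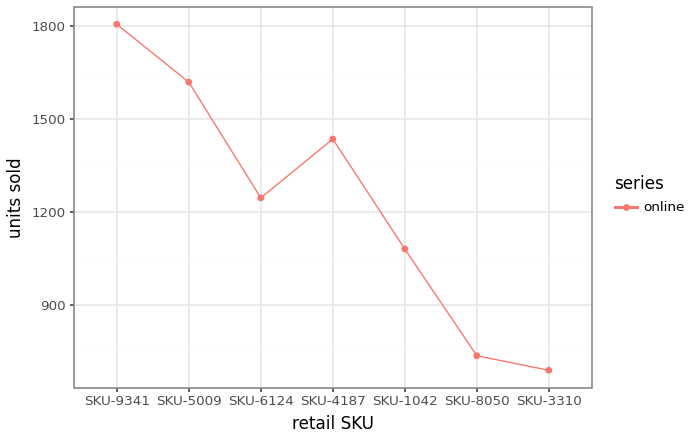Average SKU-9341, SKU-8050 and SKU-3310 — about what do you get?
(1800 + 700 + 700) / 3 ≈ 1067.

≈ 1067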